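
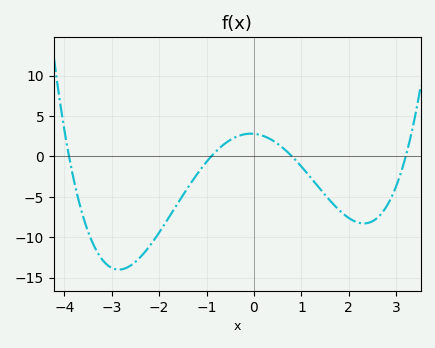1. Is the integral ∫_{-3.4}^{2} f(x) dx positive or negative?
negative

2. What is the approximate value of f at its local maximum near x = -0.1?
3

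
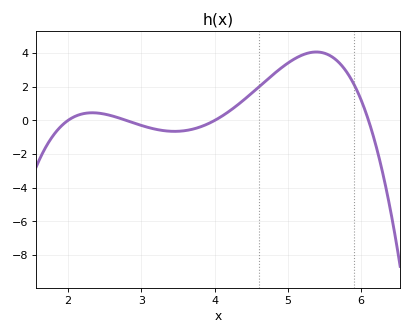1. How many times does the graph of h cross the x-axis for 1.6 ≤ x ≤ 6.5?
4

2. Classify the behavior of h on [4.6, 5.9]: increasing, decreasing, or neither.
neither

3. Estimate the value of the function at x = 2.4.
0.445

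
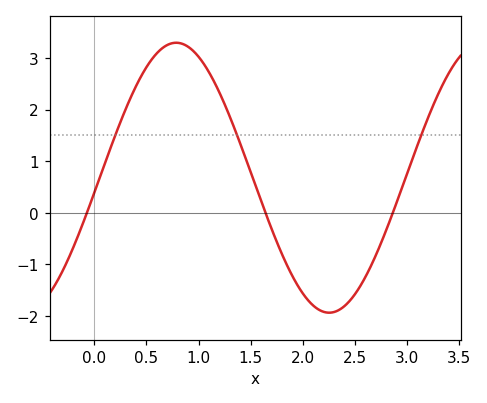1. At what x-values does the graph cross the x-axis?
-0.072, 1.64, 2.86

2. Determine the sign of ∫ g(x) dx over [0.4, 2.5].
positive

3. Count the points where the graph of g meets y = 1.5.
3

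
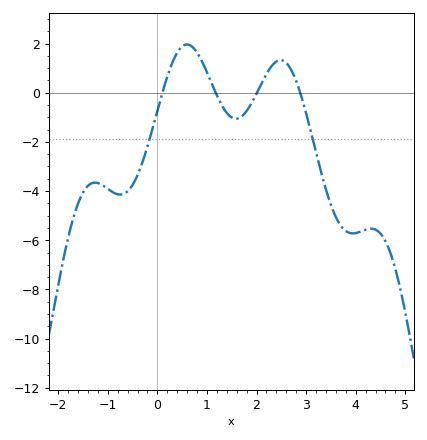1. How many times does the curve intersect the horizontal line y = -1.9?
2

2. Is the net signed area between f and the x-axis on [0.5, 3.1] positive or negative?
positive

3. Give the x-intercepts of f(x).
0.101, 1.18, 2.01, 2.88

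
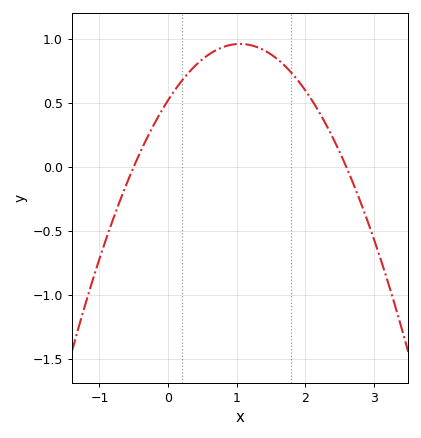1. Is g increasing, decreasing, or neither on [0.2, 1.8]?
neither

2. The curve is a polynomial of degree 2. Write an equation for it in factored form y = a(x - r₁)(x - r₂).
y = -0.4(x + 0.5)(x - 2.6)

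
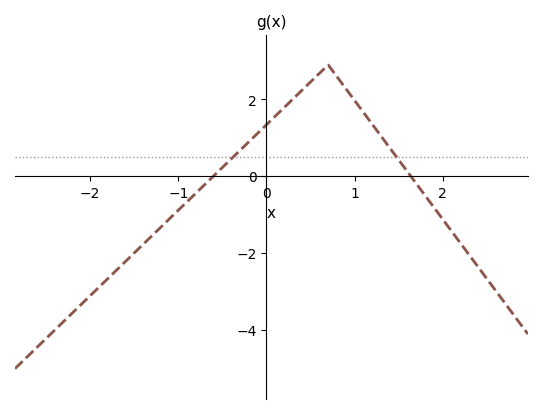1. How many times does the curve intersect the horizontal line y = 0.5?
2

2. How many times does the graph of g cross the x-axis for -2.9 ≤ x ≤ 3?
2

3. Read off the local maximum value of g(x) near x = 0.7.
2.8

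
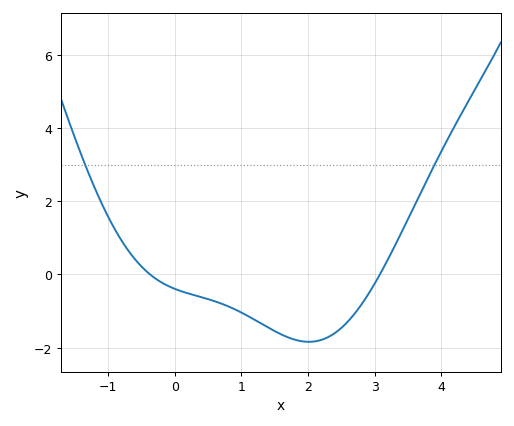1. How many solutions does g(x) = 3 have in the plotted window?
2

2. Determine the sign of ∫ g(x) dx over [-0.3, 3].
negative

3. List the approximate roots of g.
-0.4, 3.1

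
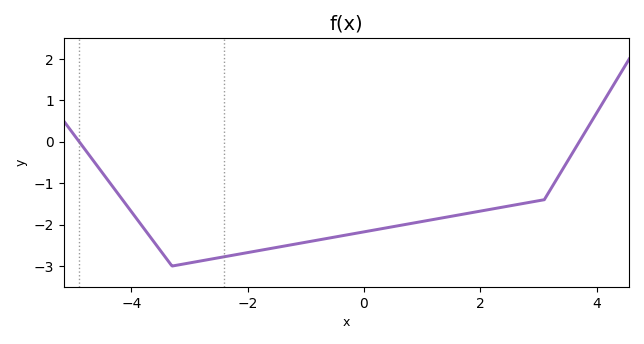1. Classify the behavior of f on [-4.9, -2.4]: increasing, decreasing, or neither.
neither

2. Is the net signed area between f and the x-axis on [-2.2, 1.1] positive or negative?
negative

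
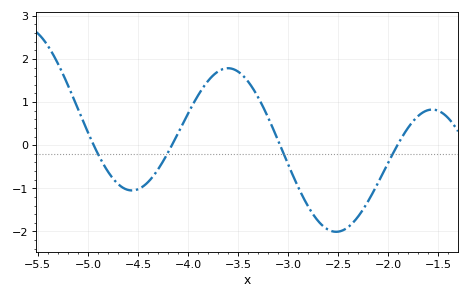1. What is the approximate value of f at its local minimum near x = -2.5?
-2.01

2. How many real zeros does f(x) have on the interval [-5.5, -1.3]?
4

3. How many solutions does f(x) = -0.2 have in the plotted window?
4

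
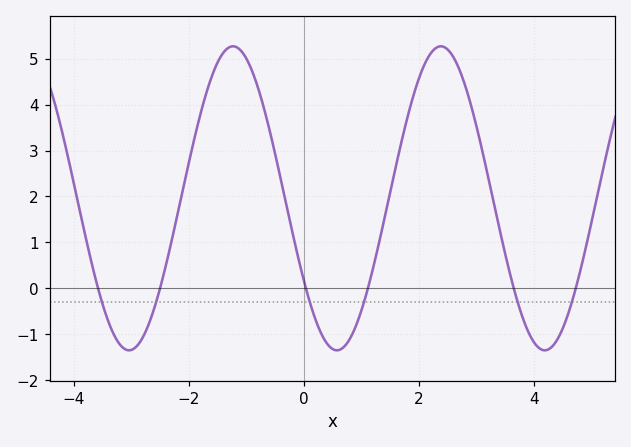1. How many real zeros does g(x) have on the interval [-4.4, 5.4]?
6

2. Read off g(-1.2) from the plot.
5.27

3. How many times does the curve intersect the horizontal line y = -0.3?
6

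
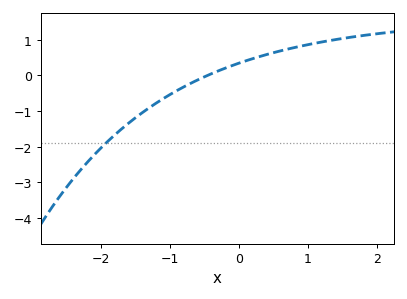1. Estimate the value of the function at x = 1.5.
1.03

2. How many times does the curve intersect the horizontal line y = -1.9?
1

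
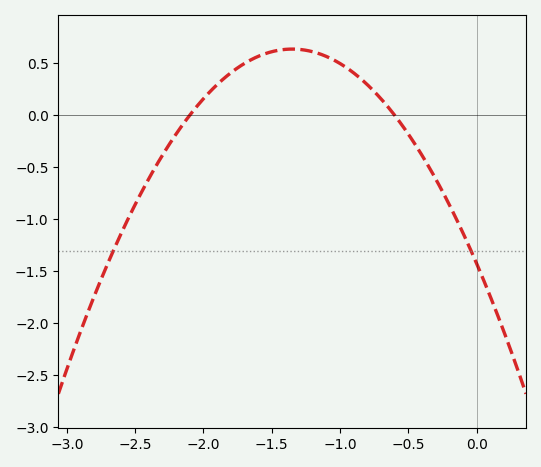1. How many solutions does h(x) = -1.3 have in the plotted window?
2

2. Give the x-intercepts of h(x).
-2.1, -0.6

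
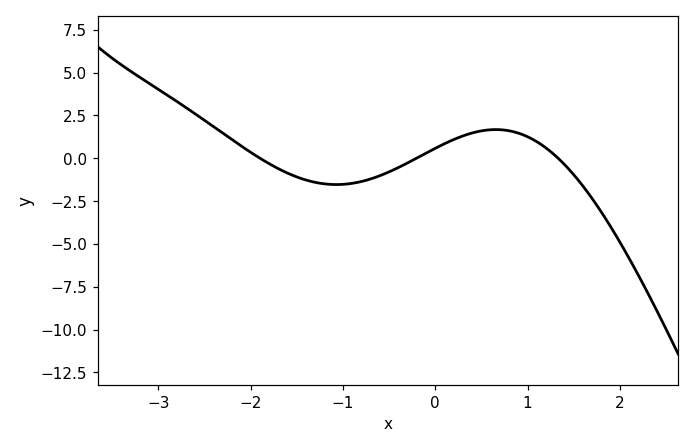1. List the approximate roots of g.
-1.9, -0.204, 1.33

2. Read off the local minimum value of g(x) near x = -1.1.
-1.53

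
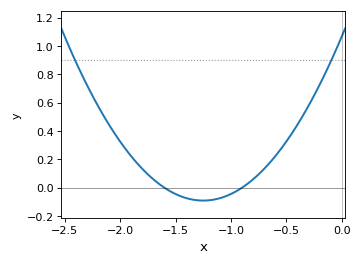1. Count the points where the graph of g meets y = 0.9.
2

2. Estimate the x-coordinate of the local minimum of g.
-1.25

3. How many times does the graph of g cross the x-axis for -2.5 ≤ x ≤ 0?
2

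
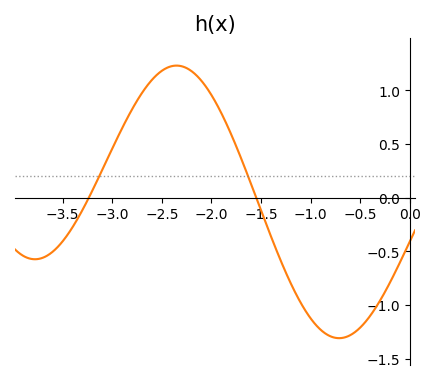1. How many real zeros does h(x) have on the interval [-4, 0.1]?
2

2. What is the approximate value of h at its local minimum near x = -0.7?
-1.3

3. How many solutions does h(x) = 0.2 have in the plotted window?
2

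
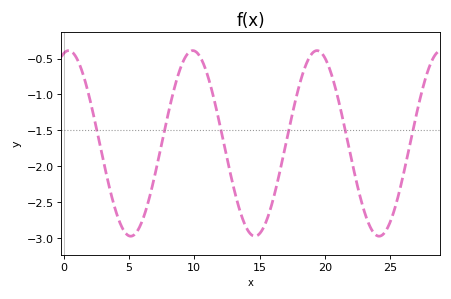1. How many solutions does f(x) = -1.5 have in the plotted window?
6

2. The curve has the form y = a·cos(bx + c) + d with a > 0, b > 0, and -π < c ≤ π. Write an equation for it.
y = 1.29cos(0.66x - 0.24) - 1.68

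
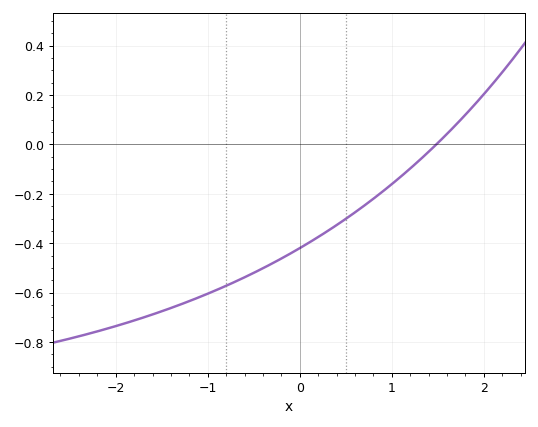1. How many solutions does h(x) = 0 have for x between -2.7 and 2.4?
1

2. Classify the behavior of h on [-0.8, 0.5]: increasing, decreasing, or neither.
increasing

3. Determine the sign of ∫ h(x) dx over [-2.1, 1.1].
negative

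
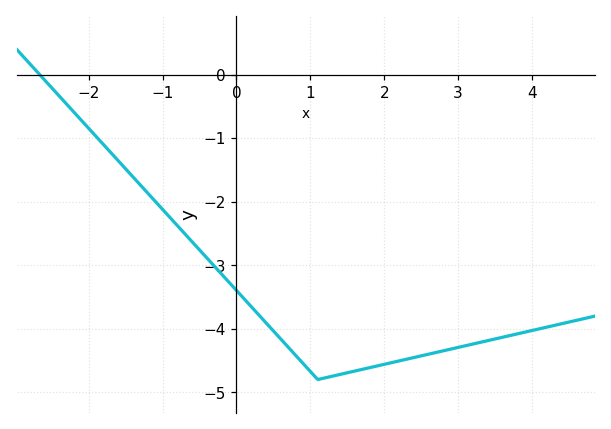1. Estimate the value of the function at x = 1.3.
-4.75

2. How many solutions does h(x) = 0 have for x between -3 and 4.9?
1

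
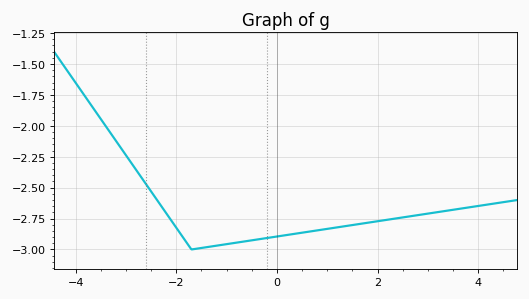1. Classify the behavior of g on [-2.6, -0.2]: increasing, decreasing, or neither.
neither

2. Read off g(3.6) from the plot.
-2.68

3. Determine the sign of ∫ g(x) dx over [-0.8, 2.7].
negative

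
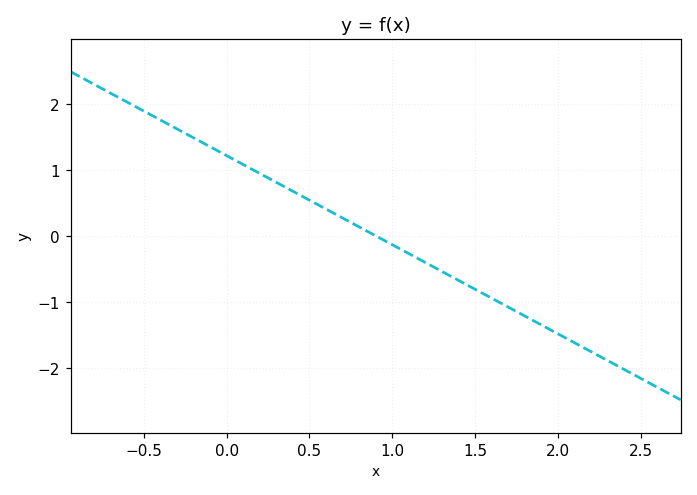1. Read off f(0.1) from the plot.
1.08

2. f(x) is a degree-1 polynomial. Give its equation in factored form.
y = -1.35(x - 0.9)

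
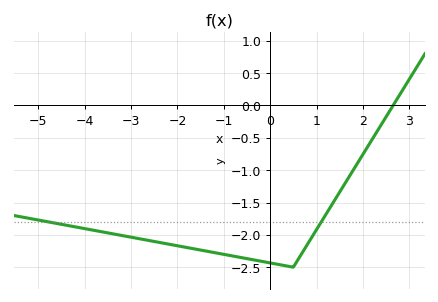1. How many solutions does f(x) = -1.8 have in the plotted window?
2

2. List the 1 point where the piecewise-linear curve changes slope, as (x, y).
(0.5, -2.5)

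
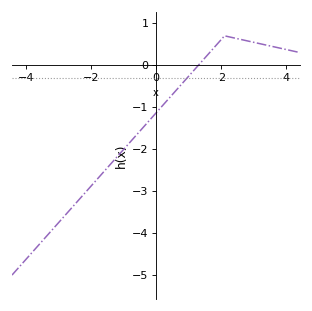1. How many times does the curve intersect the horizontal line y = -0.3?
1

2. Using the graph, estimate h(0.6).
-0.609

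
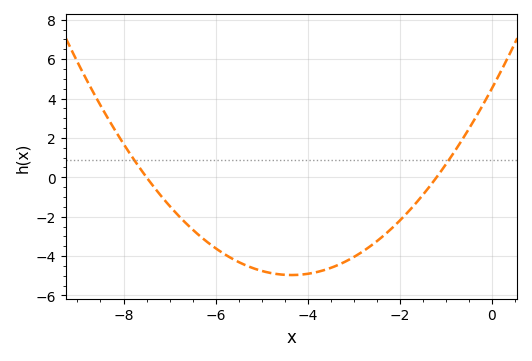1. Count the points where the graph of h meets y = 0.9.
2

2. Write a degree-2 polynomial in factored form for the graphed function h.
y = 0.5(x + 7.5)(x + 1.2)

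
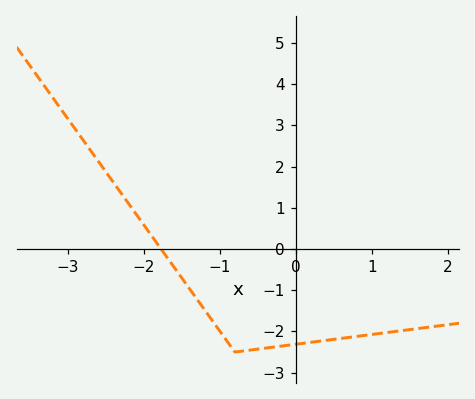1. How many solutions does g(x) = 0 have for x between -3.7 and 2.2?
1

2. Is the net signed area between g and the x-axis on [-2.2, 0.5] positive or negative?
negative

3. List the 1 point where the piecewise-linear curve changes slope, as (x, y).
(-0.8, -2.5)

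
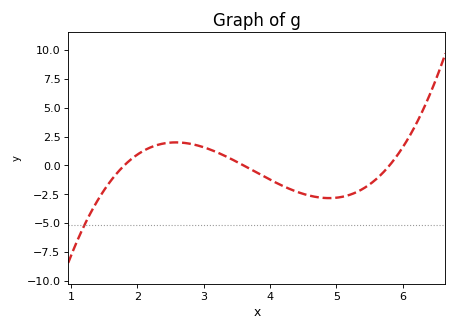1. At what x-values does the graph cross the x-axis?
1.8, 3.6, 5.8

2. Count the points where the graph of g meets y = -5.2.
1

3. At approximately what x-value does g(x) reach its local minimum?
4.89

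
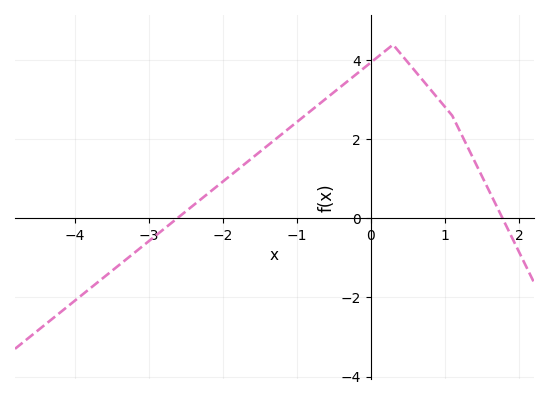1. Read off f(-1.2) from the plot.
2.2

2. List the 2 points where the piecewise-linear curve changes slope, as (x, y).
(0.3, 4.4); (1.1, 2.6)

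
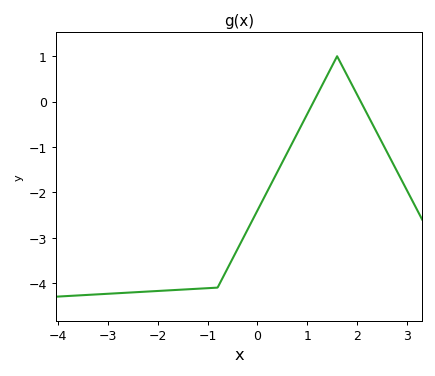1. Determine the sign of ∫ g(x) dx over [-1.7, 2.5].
negative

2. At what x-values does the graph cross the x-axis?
1.13, 2.07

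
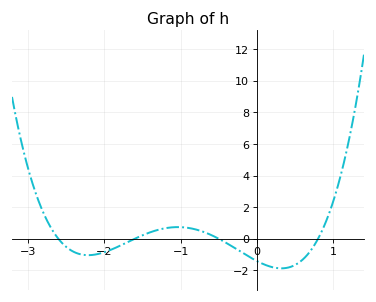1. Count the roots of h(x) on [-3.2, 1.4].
4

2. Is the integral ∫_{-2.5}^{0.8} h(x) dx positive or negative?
negative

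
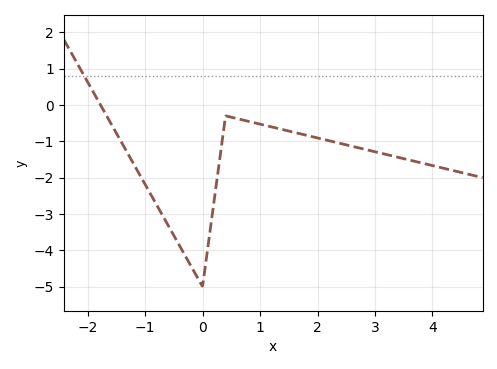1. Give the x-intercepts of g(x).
-1.78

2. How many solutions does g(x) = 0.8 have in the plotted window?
1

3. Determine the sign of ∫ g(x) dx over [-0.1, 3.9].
negative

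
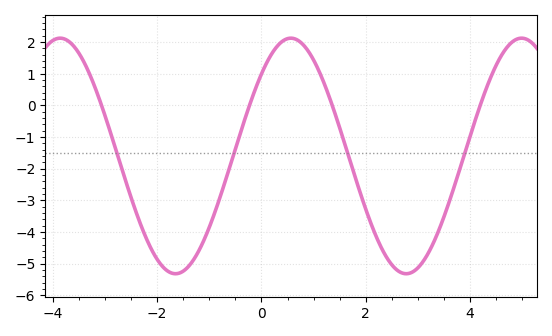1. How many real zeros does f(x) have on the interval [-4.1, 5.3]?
4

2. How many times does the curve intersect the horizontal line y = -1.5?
4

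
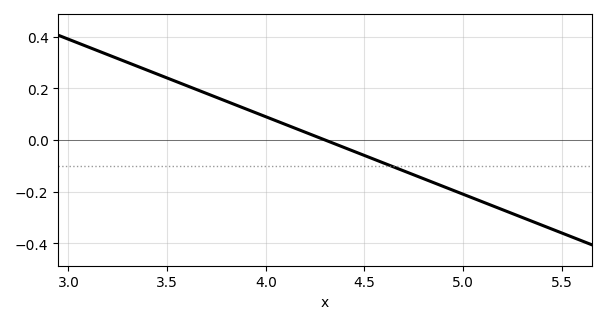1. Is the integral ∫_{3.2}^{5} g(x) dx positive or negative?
positive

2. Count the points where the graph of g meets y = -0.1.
1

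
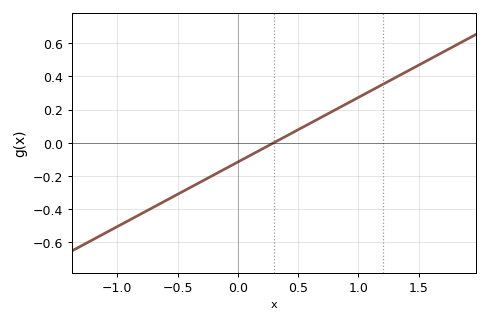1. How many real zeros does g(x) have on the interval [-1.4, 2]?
1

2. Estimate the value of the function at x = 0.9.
0.234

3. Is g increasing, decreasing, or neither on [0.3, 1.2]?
increasing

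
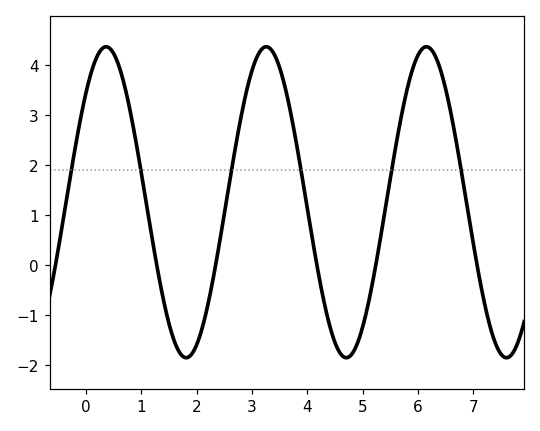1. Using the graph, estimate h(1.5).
-1.17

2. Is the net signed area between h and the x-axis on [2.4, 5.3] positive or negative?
positive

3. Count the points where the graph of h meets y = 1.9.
6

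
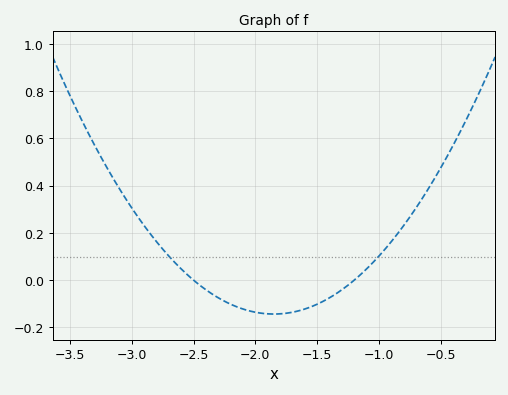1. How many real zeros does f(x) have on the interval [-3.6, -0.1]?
2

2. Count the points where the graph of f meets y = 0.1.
2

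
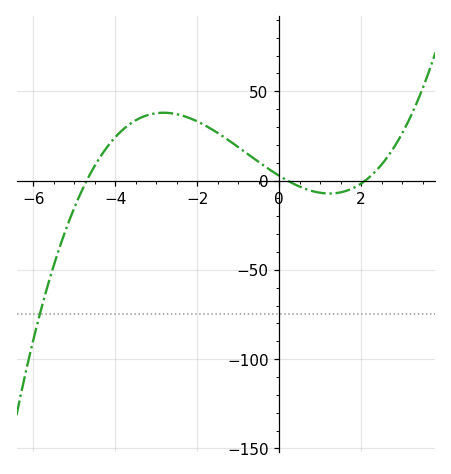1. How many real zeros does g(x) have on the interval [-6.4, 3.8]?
3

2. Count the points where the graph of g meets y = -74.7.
1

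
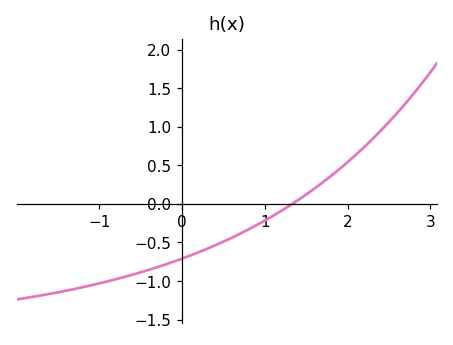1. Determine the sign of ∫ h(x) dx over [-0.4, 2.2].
negative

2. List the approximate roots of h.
1.33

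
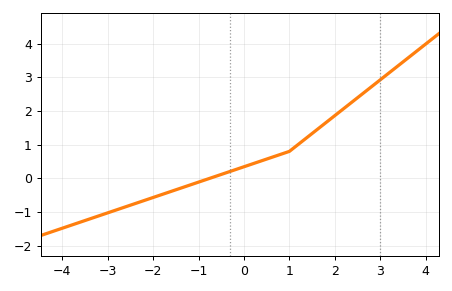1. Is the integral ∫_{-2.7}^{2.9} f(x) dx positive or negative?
positive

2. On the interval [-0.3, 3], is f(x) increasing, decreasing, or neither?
increasing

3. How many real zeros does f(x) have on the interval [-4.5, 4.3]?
1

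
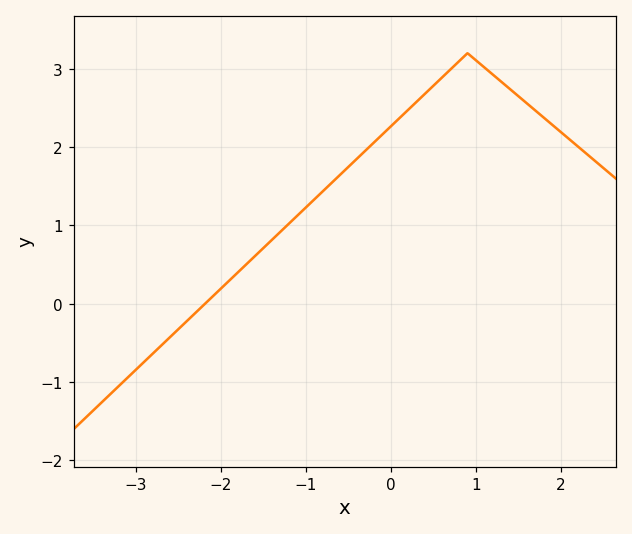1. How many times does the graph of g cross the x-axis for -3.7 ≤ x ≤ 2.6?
1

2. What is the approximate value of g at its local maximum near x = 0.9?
3.2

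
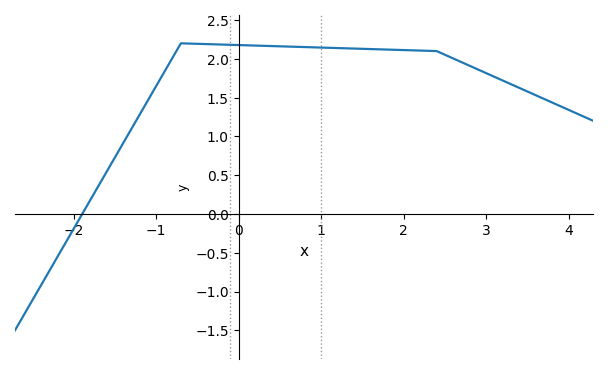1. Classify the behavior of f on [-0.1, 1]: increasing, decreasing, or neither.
decreasing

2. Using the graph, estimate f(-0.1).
2.18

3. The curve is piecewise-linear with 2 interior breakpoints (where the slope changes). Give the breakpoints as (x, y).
(-0.7, 2.2); (2.4, 2.1)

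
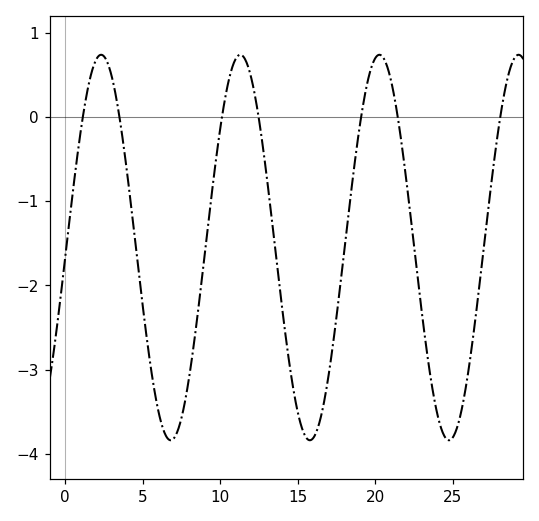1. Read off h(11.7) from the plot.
0.7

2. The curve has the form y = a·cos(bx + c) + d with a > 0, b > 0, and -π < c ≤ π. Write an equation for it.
y = 2.29cos(0.7x - 1.6) - 1.55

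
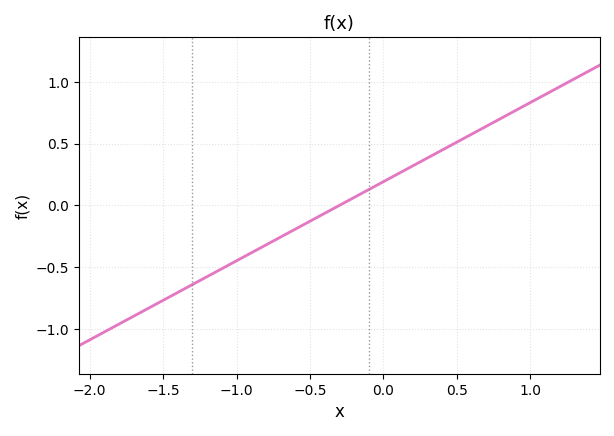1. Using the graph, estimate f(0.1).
0.256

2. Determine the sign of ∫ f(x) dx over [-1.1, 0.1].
negative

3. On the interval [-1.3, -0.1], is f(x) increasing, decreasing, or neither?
increasing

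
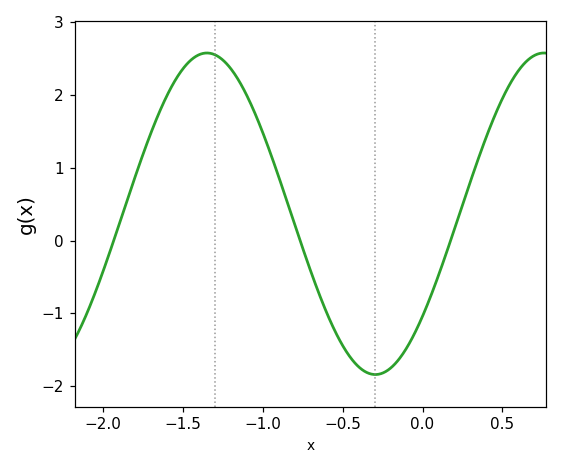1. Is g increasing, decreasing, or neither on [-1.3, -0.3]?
decreasing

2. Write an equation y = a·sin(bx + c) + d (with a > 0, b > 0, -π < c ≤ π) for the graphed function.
y = 2.21sin(3x - 0.69) + 0.37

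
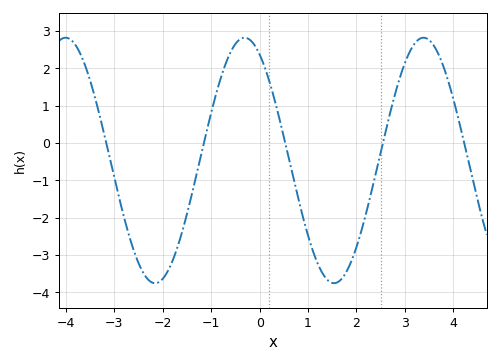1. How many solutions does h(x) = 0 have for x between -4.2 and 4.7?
5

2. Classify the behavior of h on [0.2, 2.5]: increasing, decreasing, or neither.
neither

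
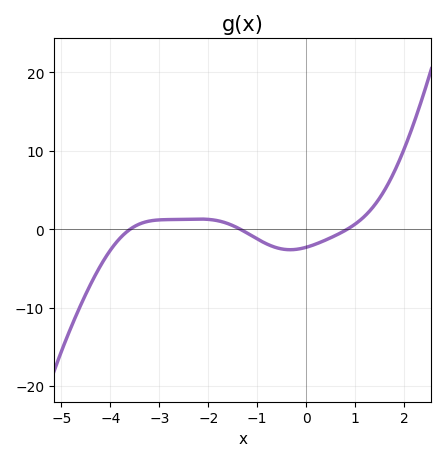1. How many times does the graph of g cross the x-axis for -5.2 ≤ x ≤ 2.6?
3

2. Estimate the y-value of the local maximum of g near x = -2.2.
1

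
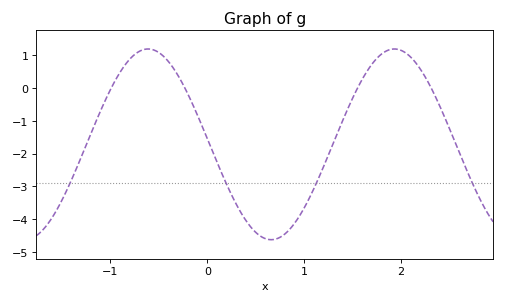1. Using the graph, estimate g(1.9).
1.18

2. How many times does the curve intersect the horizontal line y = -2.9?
4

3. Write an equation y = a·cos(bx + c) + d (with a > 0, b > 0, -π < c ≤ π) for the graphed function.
y = 2.91cos(2.47x + 1.51) - 1.72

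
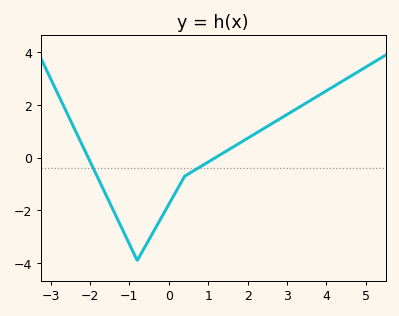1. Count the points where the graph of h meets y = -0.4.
2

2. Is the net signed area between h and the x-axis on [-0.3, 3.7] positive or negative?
positive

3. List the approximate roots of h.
-2.04, 1.18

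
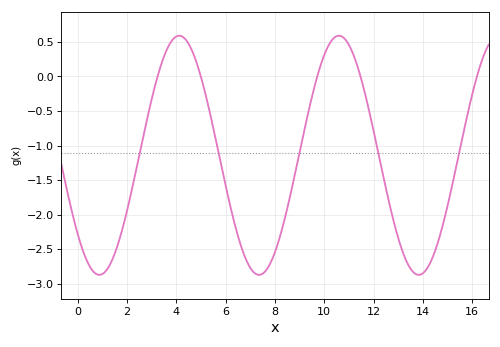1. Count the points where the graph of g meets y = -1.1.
5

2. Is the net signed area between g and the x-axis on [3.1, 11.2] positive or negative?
negative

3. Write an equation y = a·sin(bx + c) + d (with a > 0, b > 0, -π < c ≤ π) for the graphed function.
y = 1.73sin(0.97x - 2.42) - 1.14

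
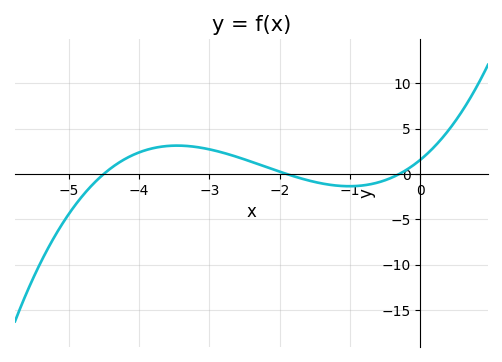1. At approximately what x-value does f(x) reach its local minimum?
-1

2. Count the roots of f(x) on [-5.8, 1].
3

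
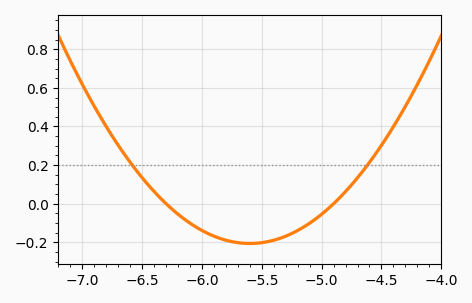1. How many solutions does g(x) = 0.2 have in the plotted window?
2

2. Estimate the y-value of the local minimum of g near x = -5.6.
-0.2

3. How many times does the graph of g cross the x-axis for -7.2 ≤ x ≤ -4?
2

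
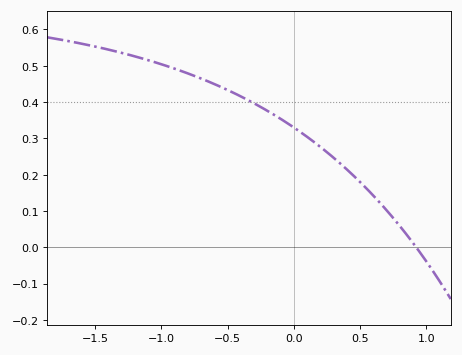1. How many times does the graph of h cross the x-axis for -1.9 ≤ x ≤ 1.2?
1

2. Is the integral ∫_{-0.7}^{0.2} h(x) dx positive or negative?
positive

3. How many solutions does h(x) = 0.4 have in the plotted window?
1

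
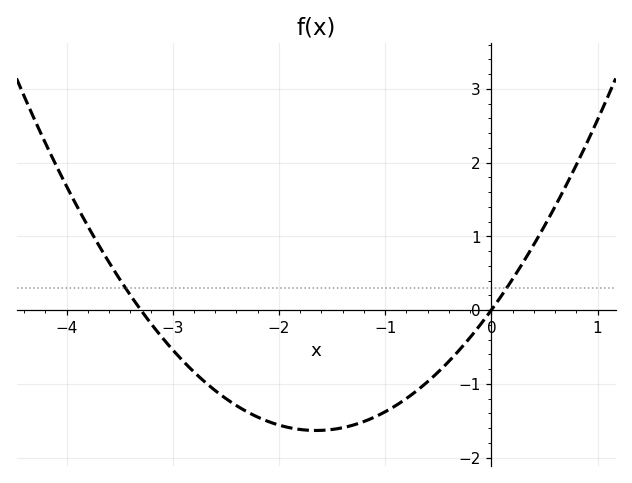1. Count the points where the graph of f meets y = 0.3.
2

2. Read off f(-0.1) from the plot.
-0.2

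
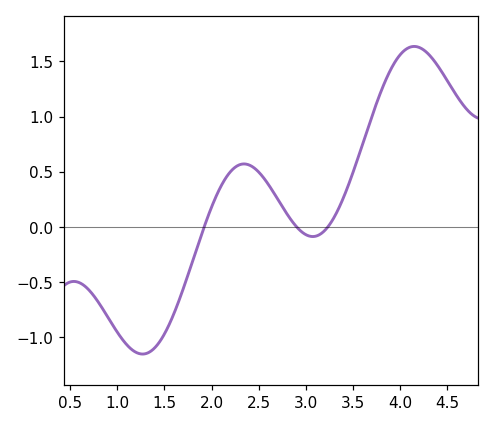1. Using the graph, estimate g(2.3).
0.55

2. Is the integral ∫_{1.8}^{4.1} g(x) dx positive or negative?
positive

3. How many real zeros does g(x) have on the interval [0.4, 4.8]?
3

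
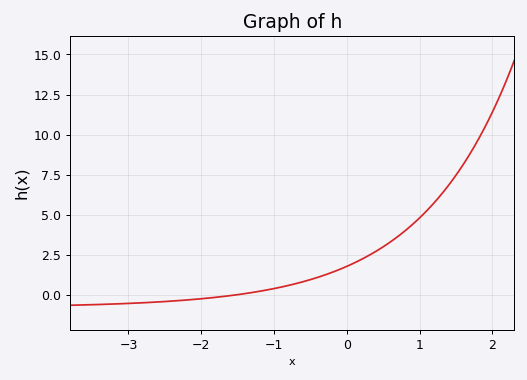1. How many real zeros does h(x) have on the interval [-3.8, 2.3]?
1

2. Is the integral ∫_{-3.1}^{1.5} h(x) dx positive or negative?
positive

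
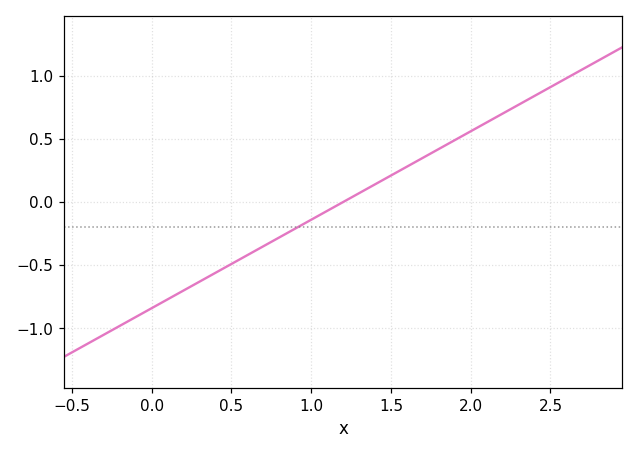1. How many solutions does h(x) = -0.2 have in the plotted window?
1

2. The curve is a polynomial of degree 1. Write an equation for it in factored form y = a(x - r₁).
y = 0.7(x - 1.2)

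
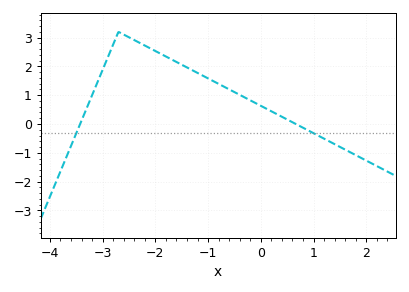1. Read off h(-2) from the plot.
2.53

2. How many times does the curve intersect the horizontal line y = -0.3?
2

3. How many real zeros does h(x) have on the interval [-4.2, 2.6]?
2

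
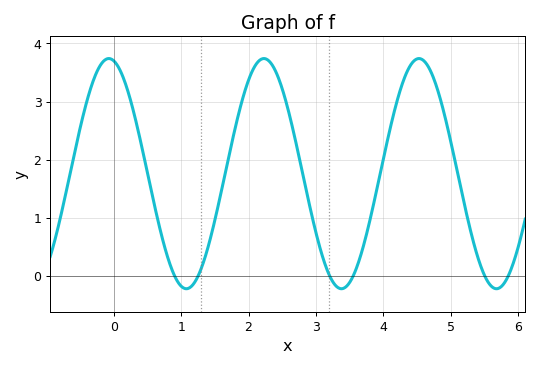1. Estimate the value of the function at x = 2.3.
3.7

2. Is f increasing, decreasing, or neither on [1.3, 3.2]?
neither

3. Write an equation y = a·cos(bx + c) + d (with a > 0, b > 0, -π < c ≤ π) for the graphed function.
y = 1.98cos(2.7x + 0.2) + 1.76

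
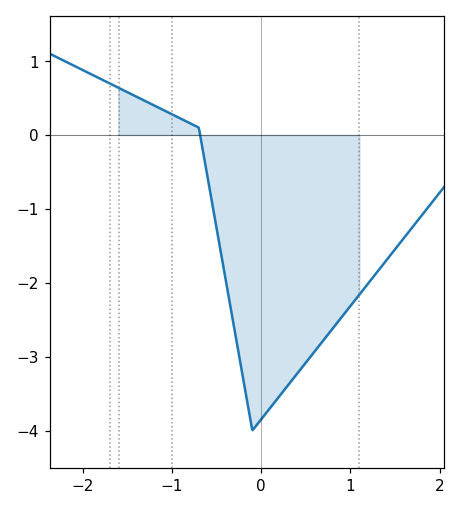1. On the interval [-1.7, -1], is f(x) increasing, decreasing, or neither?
decreasing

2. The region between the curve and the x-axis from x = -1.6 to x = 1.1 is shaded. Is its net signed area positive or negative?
negative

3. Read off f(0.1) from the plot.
-3.69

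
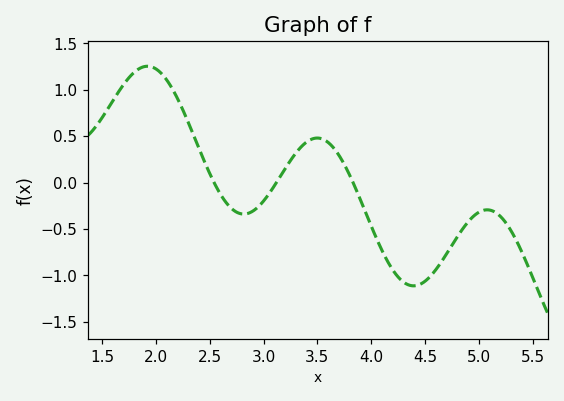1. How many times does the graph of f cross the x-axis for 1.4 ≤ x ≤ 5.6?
3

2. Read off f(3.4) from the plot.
0.436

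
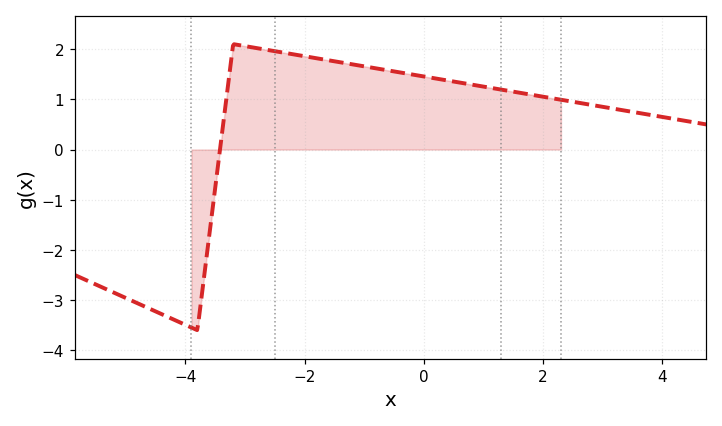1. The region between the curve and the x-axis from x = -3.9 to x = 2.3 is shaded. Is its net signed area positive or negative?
positive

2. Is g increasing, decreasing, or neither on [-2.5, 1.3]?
decreasing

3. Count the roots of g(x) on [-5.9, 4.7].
1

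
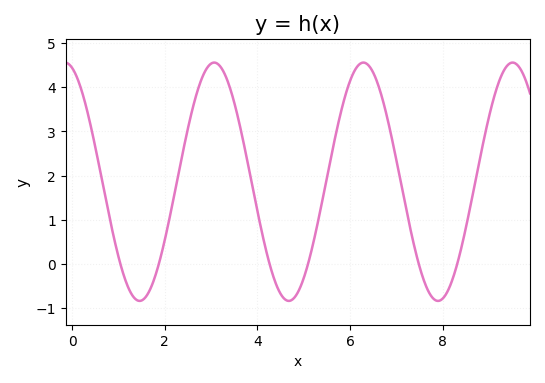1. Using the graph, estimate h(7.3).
0.812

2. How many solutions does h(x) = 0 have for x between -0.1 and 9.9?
6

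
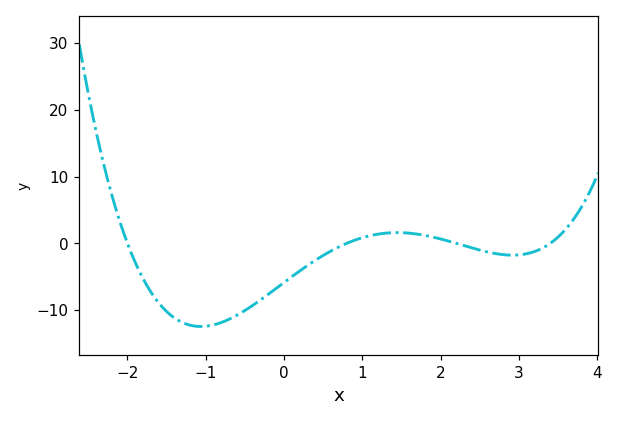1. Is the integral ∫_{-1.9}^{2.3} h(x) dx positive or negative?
negative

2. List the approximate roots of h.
-2, 0.8, 2.2, 3.4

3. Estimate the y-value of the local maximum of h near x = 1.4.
2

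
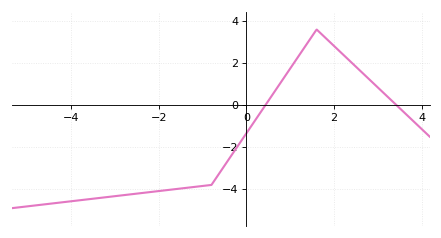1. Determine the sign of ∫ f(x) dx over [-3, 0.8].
negative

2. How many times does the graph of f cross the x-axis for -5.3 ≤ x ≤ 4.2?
2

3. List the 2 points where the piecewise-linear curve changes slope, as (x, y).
(-0.8, -3.8); (1.6, 3.6)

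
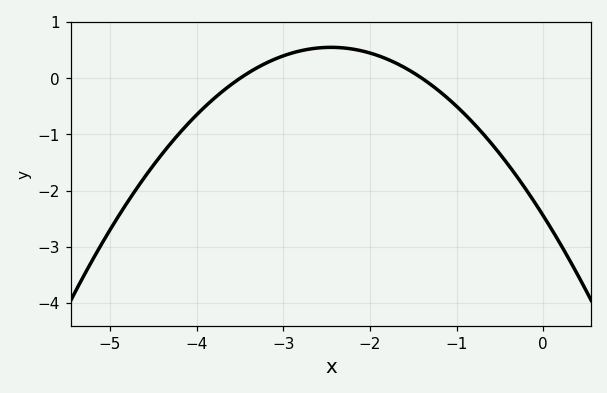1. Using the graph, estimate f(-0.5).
-1.35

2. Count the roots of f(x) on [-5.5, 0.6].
2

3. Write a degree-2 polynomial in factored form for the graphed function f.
y = -0.5(x + 3.5)(x + 1.4)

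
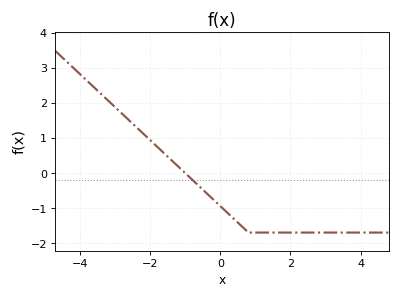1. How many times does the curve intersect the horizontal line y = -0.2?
1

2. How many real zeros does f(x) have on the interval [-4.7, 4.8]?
1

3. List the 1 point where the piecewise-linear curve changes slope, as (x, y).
(0.8, -1.7)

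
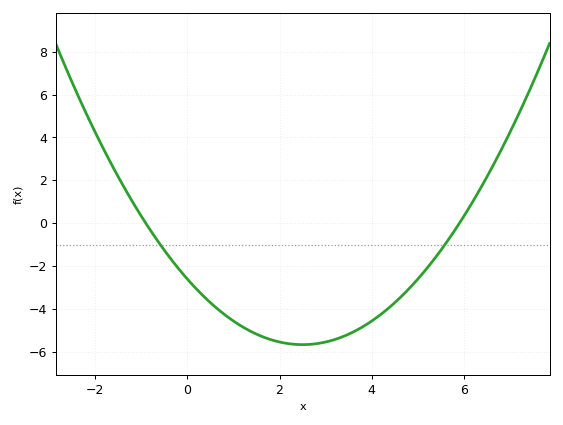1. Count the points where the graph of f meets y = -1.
2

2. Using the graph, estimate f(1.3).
-4.96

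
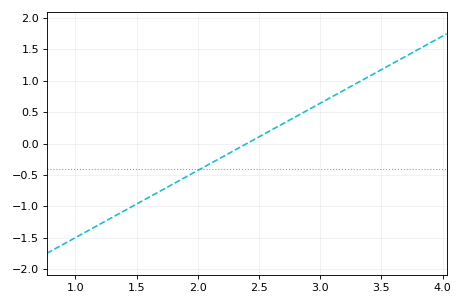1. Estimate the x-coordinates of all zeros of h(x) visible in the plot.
2.4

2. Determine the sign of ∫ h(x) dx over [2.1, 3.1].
positive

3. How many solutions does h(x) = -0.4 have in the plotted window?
1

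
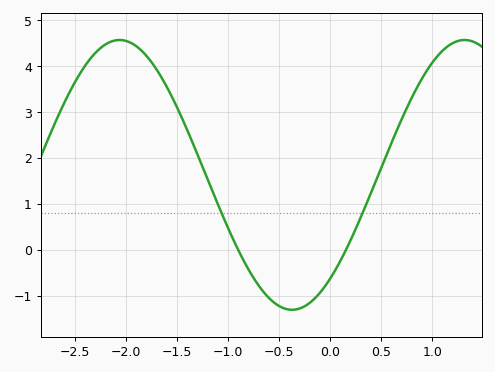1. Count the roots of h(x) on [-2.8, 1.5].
2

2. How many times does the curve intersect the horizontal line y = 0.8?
2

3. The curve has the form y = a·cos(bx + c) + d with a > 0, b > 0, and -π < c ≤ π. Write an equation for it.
y = 2.94cos(1.86x - 2.45) + 1.63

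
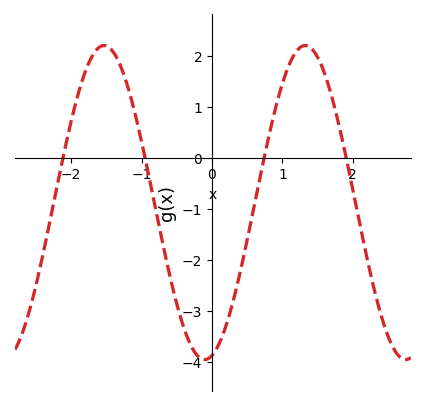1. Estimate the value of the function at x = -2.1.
0.1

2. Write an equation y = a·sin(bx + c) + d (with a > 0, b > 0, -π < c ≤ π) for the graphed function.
y = 3.08sin(2.2x - 1.3) - 0.88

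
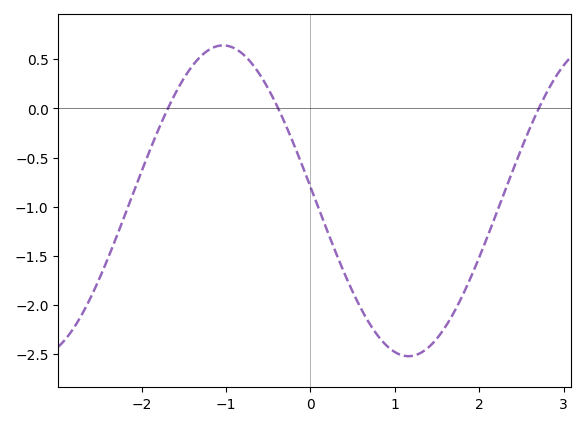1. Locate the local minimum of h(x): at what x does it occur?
1.2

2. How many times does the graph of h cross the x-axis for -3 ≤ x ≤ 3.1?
3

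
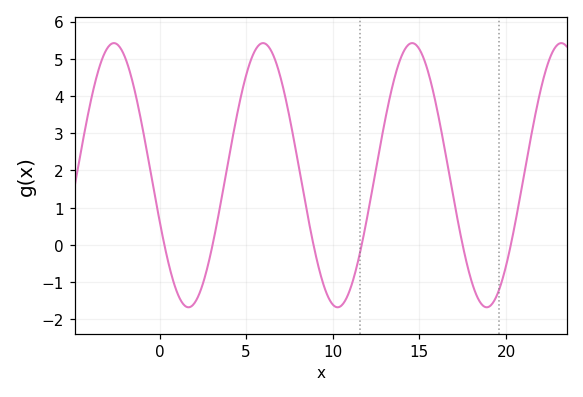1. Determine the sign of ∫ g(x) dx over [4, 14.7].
positive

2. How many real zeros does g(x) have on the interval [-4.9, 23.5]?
6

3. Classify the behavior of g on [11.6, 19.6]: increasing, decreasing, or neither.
neither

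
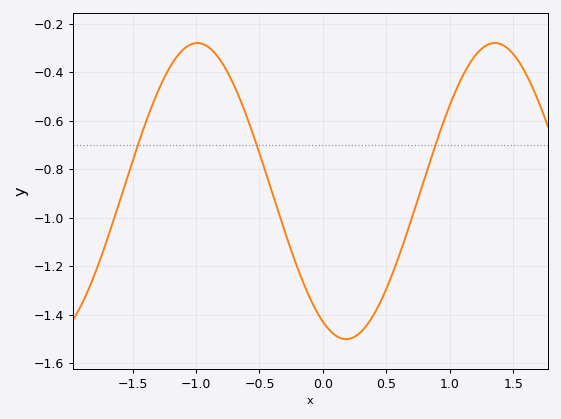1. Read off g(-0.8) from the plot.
-0.36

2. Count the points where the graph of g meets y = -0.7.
3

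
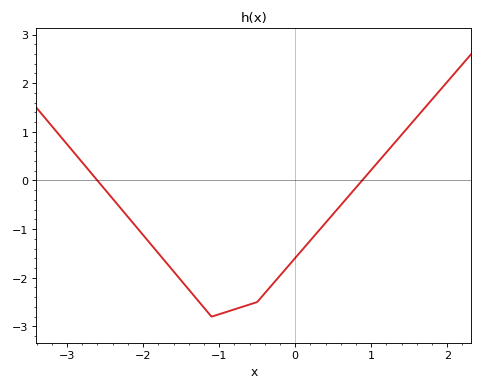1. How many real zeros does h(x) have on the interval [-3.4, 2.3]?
2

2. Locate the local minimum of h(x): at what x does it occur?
-1.1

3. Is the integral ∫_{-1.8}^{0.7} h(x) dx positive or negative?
negative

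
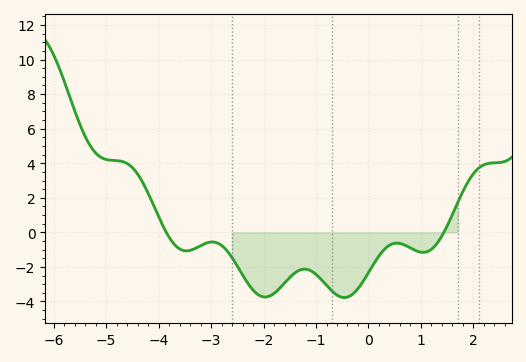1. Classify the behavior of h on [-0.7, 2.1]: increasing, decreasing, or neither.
neither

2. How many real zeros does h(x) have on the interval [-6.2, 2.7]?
2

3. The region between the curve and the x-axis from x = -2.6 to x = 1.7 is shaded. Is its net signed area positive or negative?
negative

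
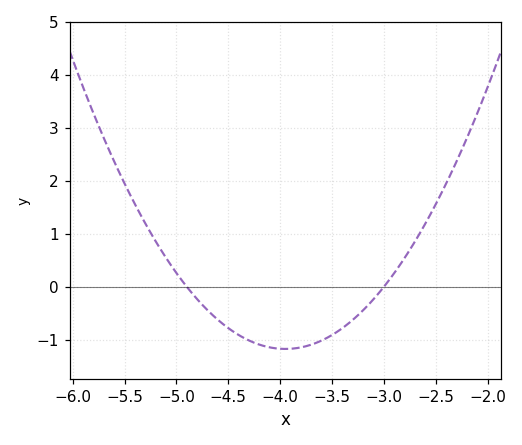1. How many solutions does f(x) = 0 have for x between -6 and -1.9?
2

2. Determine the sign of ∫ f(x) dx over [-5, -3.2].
negative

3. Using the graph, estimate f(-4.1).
-1.14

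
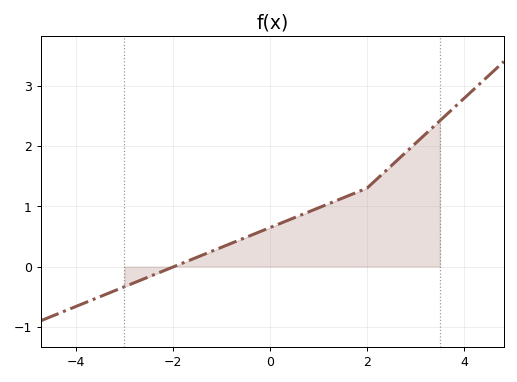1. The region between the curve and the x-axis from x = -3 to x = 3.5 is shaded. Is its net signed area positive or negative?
positive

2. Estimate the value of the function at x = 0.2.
0.711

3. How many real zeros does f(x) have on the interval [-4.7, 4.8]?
1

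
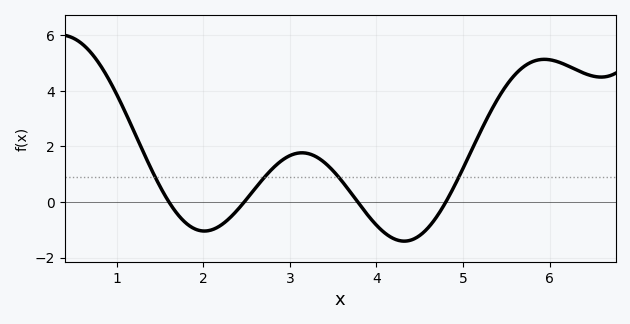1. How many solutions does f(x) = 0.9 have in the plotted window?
4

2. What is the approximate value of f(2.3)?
-0.593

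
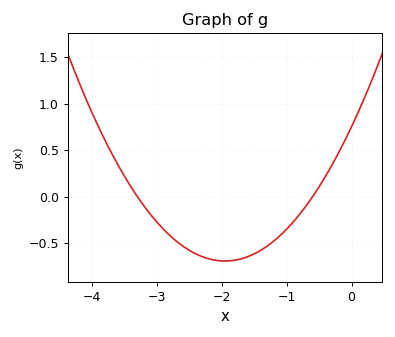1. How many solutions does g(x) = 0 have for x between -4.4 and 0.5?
2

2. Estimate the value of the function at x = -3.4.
0.1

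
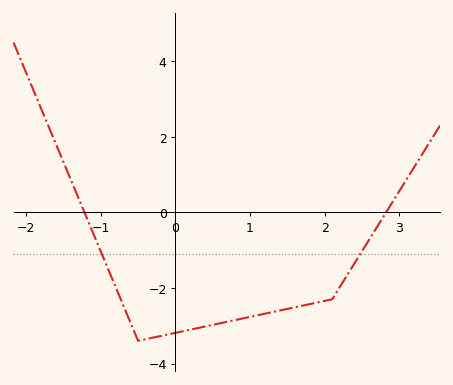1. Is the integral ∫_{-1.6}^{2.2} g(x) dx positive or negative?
negative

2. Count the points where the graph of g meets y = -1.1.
2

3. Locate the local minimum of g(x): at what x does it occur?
-0.498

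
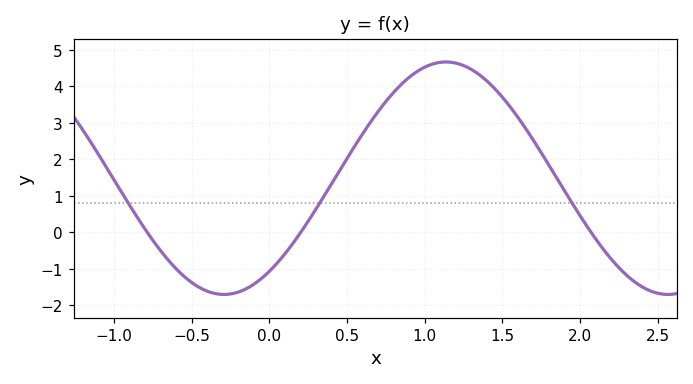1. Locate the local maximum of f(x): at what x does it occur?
1.1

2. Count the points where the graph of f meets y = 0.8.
3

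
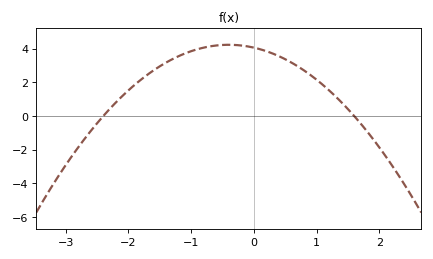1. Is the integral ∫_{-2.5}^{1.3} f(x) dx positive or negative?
positive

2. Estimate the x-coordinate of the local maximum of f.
-0.4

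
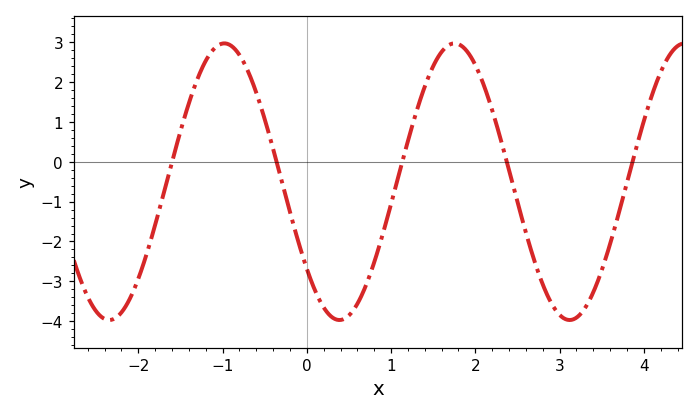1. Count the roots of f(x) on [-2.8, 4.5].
5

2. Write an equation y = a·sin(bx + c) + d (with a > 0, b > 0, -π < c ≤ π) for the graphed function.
y = 3.47sin(2.3x - 2.46) - 0.5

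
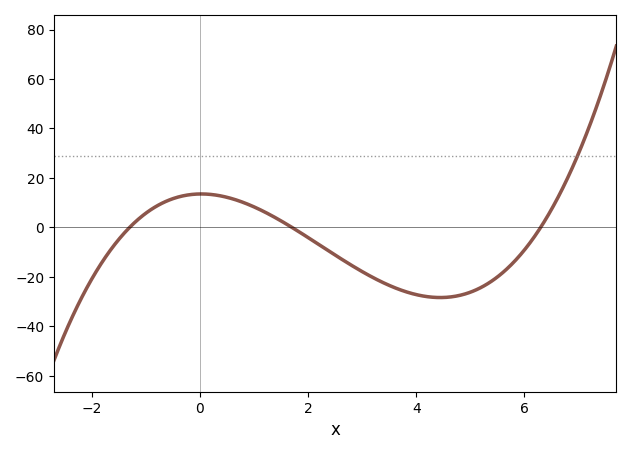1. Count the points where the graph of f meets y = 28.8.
1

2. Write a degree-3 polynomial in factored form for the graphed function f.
y = 0.97(x + 1.3)(x - 1.7)(x - 6.3)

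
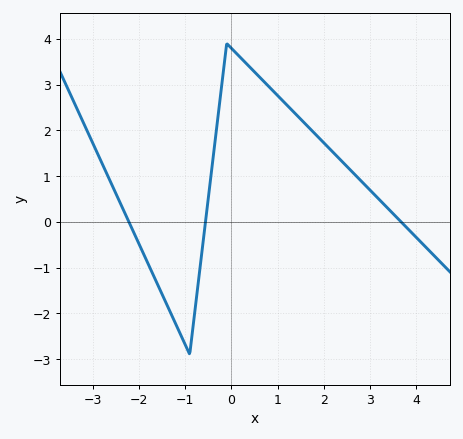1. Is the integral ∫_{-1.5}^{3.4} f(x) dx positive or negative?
positive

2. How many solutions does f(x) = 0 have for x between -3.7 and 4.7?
3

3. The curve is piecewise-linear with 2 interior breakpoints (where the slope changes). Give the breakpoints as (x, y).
(-0.9, -2.9); (-0.1, 3.9)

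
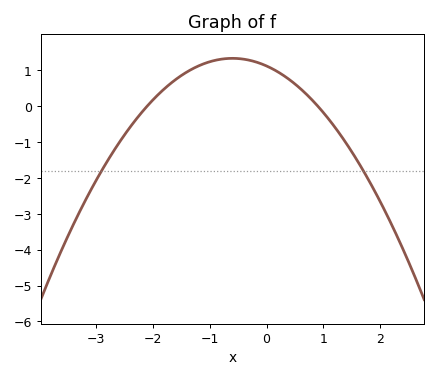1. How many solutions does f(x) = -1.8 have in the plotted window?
2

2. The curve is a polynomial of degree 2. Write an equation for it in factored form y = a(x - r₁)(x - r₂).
y = -0.59(x + 2.1)(x - 0.9)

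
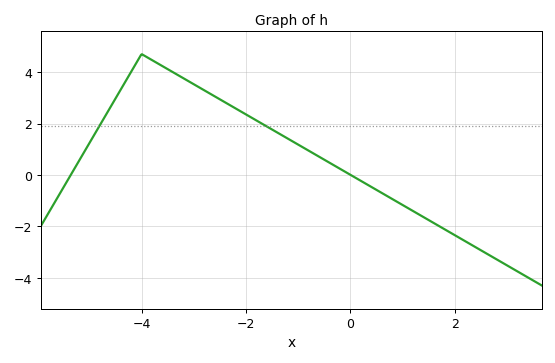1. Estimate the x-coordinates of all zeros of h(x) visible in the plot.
-5.36, 0.009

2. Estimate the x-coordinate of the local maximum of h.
-4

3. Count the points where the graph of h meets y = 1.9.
2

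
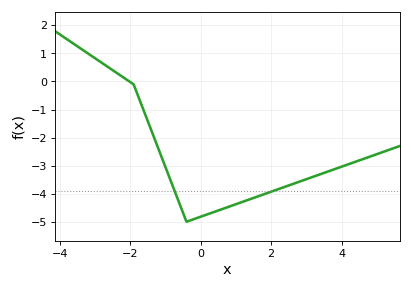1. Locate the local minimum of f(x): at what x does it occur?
-0.398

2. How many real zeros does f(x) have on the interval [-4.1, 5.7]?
1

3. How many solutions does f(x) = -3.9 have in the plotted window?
2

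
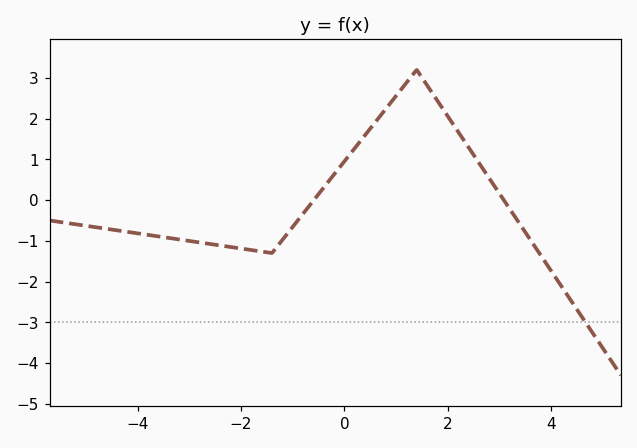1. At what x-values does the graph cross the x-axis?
-0.6, 3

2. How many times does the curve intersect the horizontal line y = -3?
1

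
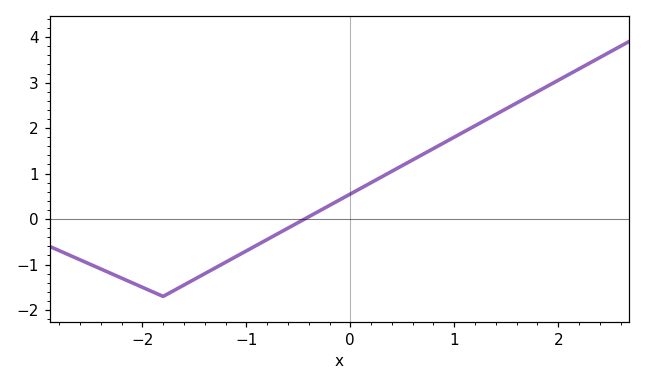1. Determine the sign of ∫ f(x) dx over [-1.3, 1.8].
positive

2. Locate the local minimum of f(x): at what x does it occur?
-1.8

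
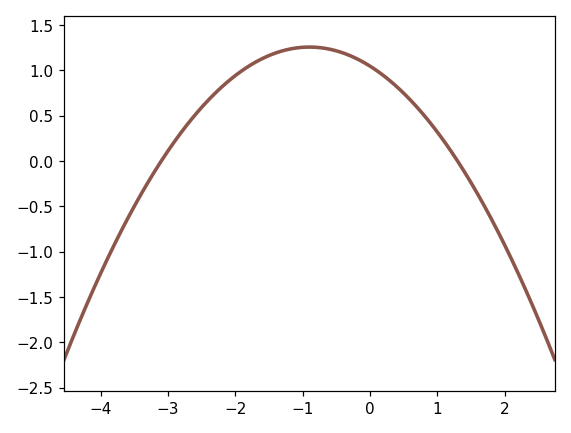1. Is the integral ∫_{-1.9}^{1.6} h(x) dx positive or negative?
positive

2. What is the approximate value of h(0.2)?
0.95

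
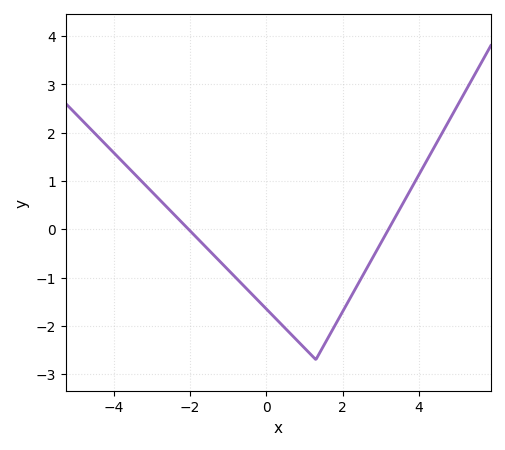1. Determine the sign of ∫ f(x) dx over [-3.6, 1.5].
negative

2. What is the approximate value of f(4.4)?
1.69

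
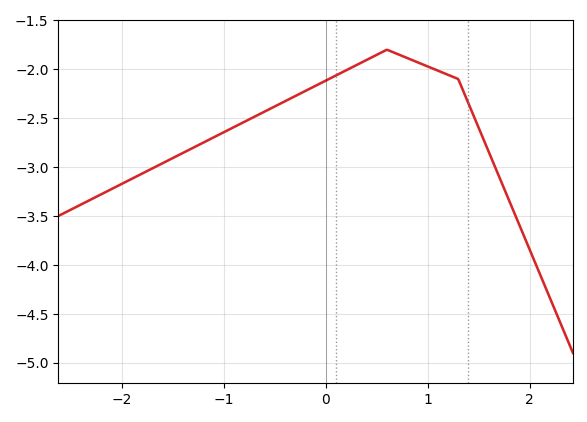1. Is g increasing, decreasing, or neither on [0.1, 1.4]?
neither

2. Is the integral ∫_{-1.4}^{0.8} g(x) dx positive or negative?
negative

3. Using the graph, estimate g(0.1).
-2.06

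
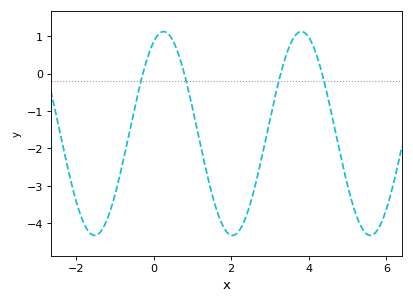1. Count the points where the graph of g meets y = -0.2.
4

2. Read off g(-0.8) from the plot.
-2.42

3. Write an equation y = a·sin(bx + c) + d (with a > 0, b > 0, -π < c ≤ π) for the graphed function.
y = 2.72sin(1.77x + 1.11) - 1.6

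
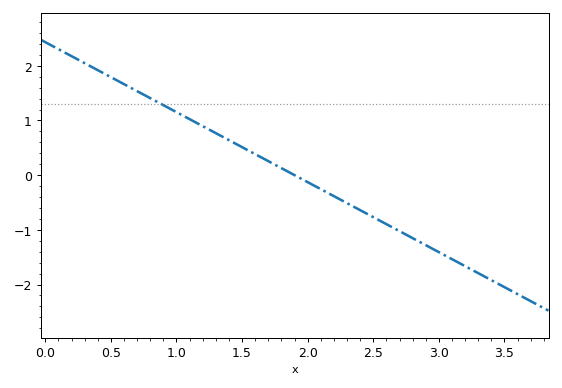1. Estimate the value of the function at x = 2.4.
-0.64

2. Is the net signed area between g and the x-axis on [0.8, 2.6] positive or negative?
positive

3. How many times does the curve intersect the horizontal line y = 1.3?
1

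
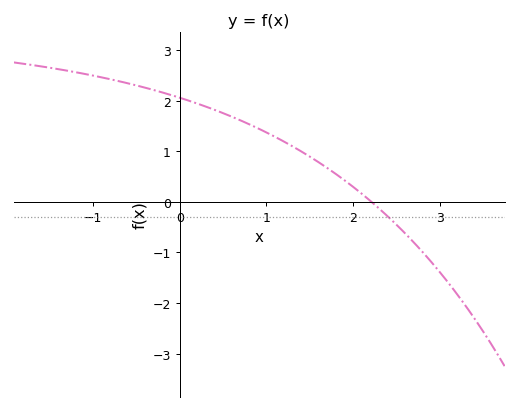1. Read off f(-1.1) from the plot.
2.53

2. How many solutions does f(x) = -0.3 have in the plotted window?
1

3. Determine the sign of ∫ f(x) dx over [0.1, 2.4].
positive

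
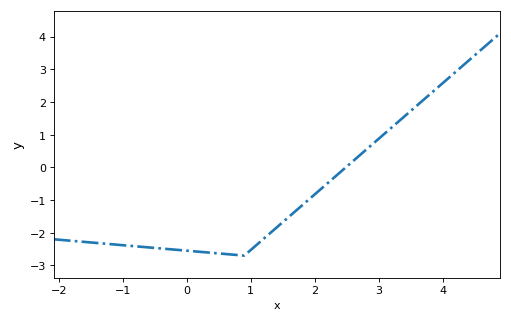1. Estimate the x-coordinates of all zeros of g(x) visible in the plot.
2.49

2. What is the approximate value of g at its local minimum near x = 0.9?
-2.7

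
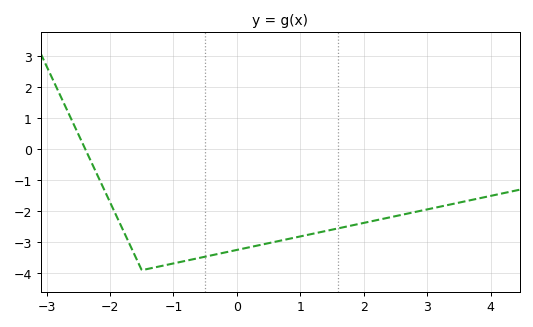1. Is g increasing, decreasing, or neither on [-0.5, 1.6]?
increasing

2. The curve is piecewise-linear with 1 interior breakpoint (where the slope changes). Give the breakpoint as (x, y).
(-1.5, -3.9)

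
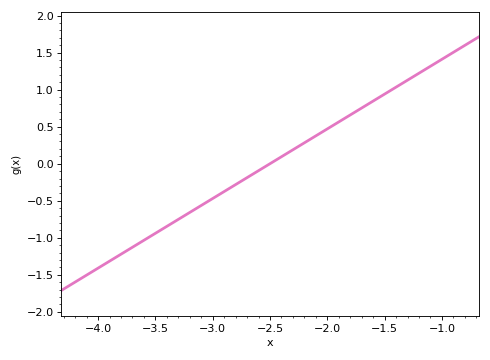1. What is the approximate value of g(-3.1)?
-0.564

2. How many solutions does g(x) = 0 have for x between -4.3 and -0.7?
1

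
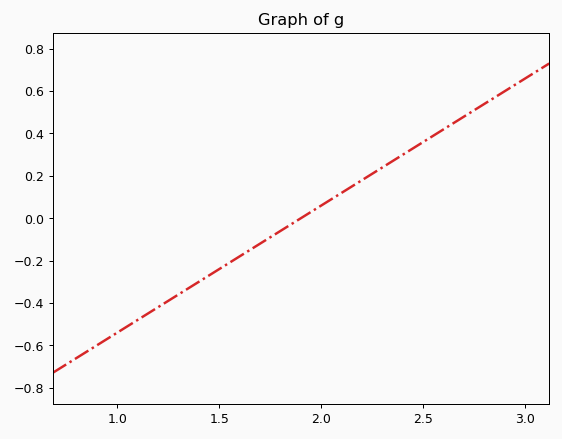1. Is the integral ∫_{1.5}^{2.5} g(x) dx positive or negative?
positive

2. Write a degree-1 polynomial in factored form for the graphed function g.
y = 0.6(x - 1.9)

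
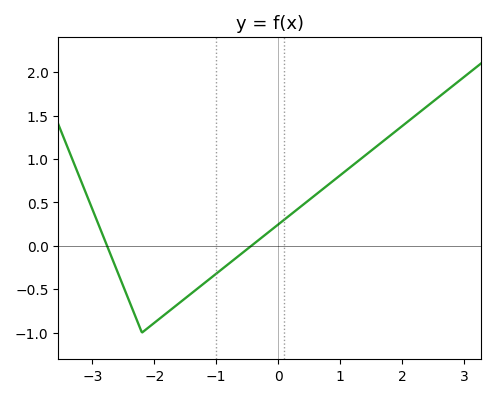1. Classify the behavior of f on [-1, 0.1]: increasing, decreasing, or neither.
increasing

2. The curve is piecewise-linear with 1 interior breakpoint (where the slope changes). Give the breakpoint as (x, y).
(-2.2, -1)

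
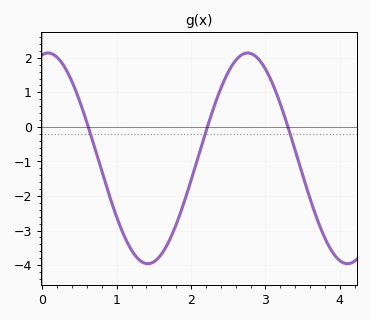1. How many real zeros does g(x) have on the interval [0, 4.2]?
3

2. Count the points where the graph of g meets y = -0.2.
3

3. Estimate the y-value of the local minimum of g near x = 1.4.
-3.96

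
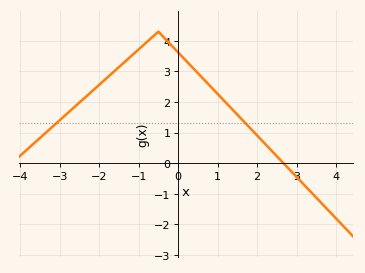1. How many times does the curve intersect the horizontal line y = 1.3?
2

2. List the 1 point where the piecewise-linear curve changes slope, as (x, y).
(-0.5, 4.3)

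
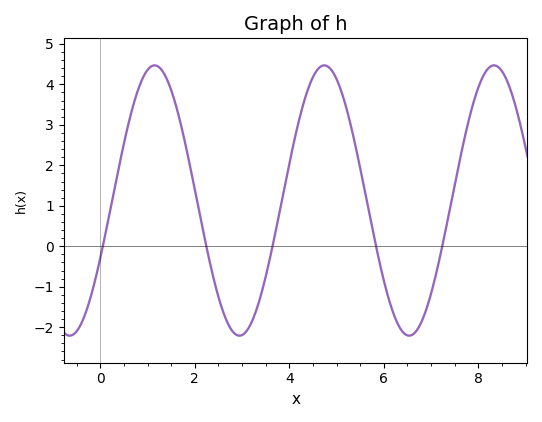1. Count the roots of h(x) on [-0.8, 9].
5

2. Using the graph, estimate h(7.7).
2.6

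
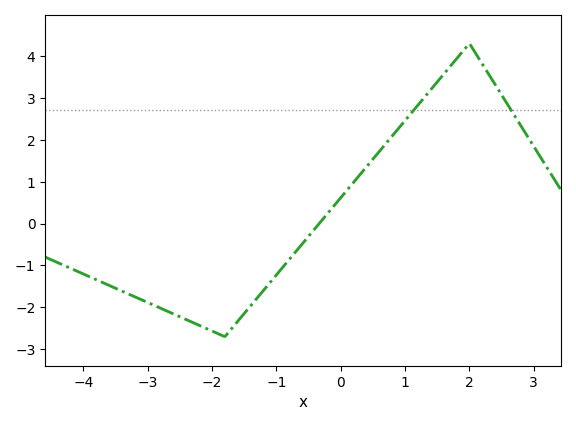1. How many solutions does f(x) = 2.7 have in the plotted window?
2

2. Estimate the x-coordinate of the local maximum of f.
2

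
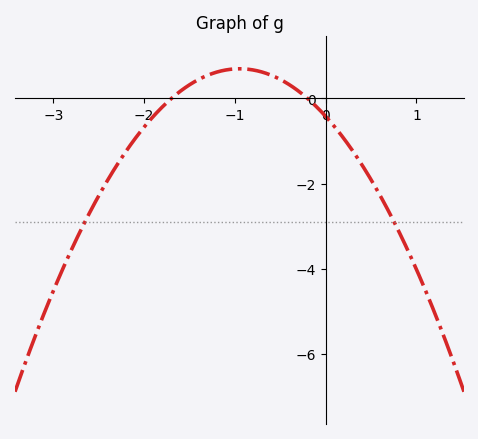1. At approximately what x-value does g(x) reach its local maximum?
-1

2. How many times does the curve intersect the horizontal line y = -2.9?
2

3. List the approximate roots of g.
-1.7, -0.2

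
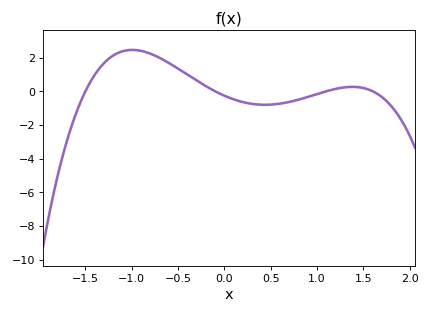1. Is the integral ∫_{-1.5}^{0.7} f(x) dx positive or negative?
positive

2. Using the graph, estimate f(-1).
2.4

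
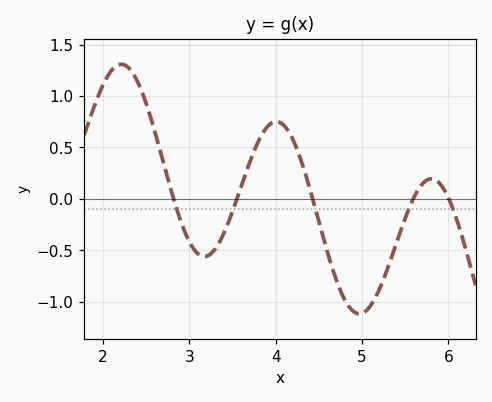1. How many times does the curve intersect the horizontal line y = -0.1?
5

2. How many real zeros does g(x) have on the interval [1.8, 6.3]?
5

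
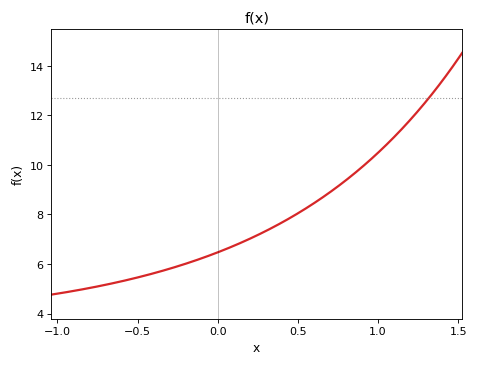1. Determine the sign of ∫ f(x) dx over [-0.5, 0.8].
positive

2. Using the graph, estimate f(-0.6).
5.4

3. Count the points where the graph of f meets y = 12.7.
1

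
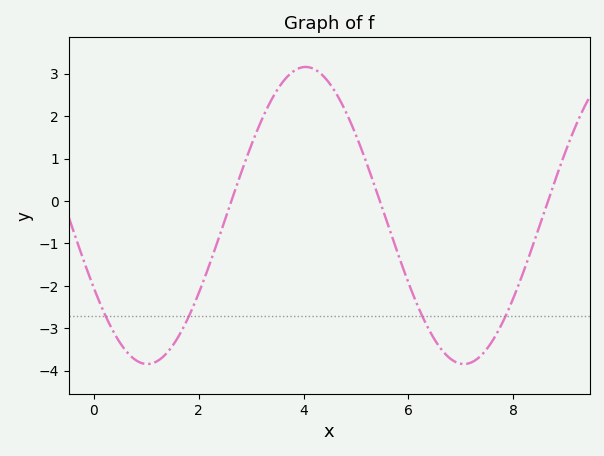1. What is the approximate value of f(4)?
3.2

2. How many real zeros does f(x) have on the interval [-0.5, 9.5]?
3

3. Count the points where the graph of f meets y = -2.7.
4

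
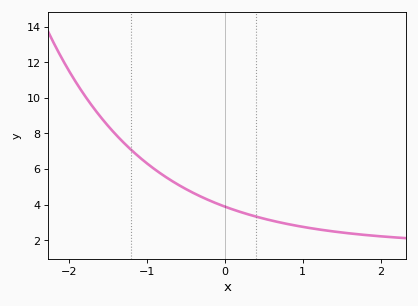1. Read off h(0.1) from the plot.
3.73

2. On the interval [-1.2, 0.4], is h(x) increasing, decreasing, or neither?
decreasing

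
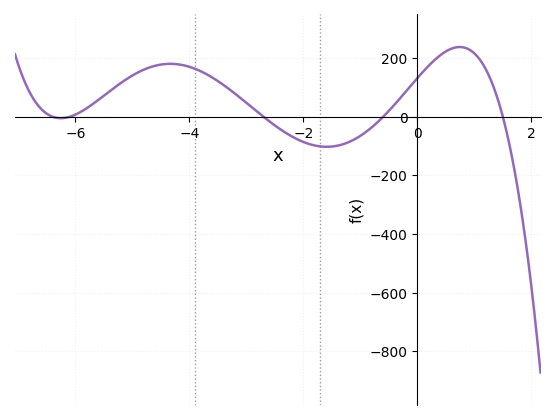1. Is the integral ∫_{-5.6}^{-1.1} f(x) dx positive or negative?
positive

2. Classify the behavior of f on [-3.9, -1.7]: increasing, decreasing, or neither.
decreasing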